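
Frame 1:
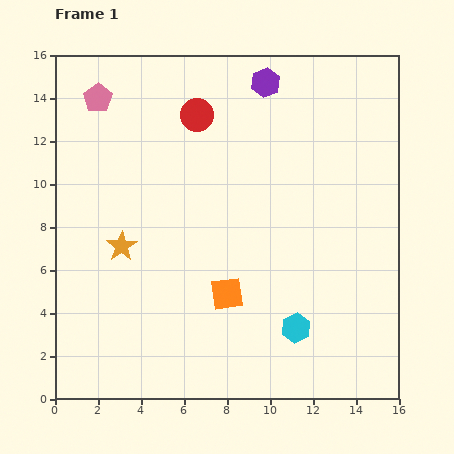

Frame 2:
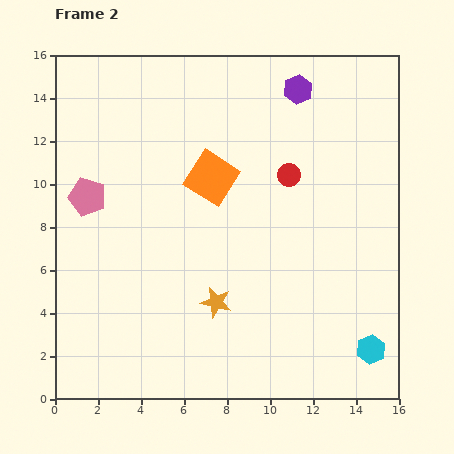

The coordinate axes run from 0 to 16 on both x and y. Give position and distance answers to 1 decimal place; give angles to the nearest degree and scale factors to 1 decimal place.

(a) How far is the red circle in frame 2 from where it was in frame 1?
5.1

The red circle moved from (6.6, 13.2) to (10.9, 10.4), a distance of √(4.3² + 2.8²) ≈ 5.1.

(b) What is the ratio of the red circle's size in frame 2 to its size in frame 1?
0.7×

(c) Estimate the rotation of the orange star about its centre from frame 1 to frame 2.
24° counter-clockwise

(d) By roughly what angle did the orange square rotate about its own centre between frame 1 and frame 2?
40° clockwise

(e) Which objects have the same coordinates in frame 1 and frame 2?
none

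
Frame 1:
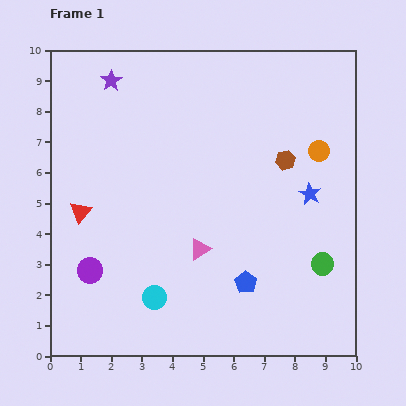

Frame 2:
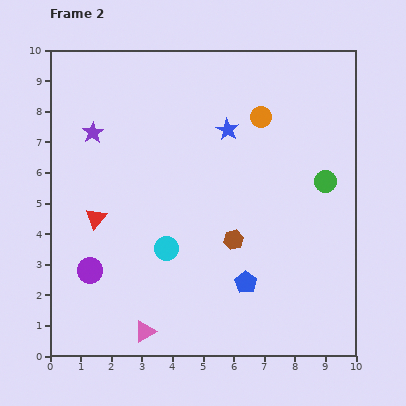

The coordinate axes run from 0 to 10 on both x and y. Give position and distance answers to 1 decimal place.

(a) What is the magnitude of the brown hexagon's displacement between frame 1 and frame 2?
3.1

The brown hexagon moved from (7.7, 6.4) to (6.0, 3.8), a distance of √(1.7² + 2.6²) ≈ 3.1.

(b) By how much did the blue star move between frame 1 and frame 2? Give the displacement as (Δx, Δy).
(-2.7, 2.1)

The blue star was at (8.5, 5.3) in frame 1 and (5.8, 7.4) in frame 2.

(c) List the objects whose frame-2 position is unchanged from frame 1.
the blue pentagon, the purple circle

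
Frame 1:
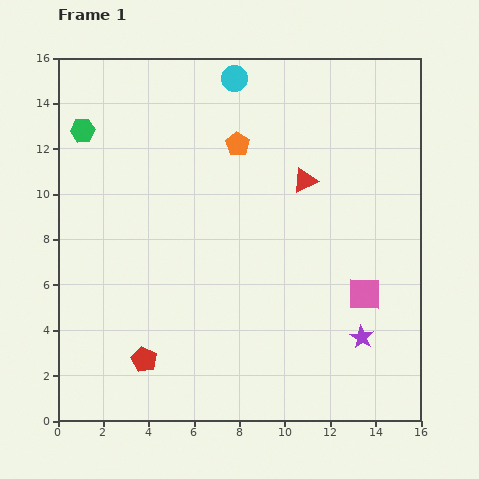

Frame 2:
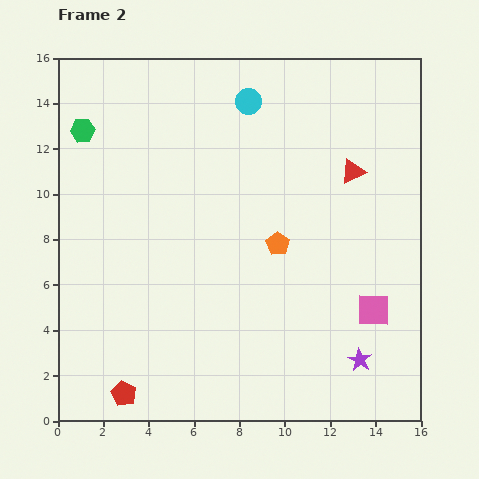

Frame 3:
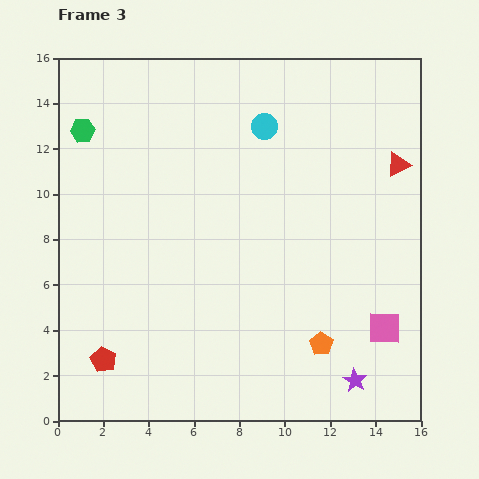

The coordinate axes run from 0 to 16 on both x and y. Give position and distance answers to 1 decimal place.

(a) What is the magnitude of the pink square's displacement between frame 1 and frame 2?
0.8

The pink square moved from (13.5, 5.6) to (13.9, 4.9), a distance of √(0.4² + 0.7²) ≈ 0.8.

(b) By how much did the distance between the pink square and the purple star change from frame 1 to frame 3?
+0.7

Distance in frame 1: 1.9. Distance in frame 3: 2.6.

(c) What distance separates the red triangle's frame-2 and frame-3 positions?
2.0

The red triangle moved from (13.0, 11.0) to (15.0, 11.3), a distance of √(2.0² + 0.3²) ≈ 2.0.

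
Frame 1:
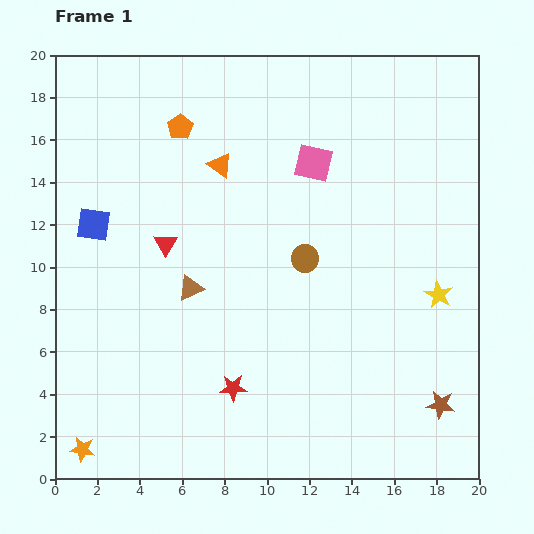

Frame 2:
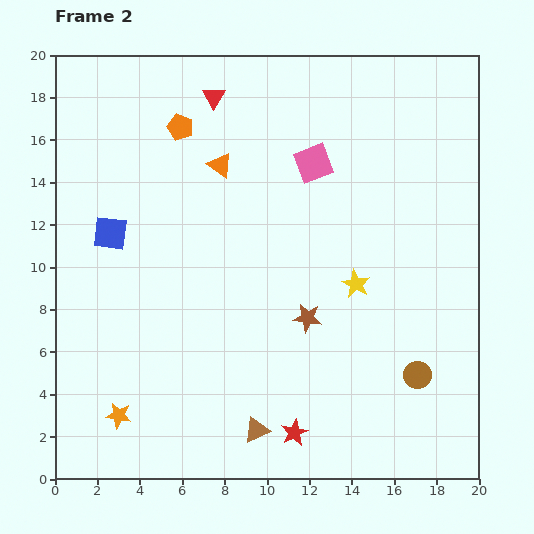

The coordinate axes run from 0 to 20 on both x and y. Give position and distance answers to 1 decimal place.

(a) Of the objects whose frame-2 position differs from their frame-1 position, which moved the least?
the blue square

(moved 0.9)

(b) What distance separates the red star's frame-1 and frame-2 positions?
3.6

The red star moved from (8.4, 4.3) to (11.3, 2.2), a distance of √(2.9² + 2.1²) ≈ 3.6.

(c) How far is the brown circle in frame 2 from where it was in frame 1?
7.6

The brown circle moved from (11.8, 10.4) to (17.1, 4.9), a distance of √(5.3² + 5.5²) ≈ 7.6.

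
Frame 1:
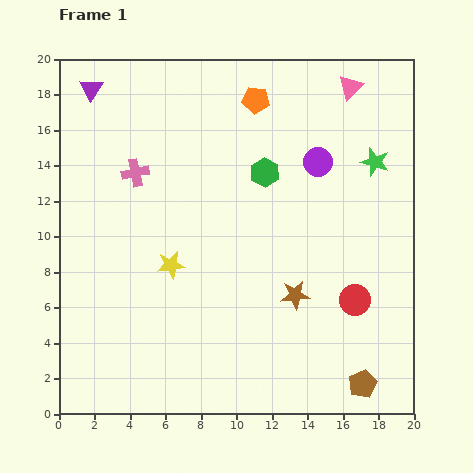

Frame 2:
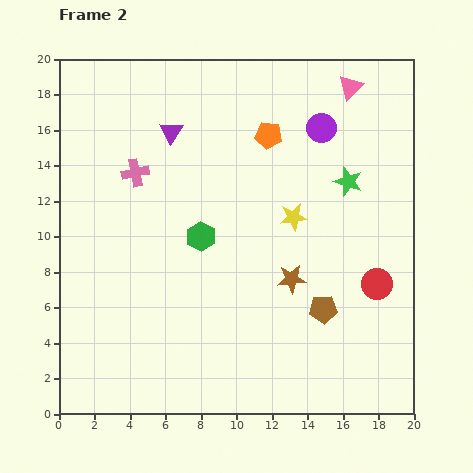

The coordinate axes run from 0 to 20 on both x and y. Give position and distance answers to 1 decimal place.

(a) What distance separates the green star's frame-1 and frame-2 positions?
1.9

The green star moved from (17.8, 14.2) to (16.3, 13.1), a distance of √(1.5² + 1.1²) ≈ 1.9.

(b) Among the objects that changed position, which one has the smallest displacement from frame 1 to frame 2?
the brown star

(moved 0.9)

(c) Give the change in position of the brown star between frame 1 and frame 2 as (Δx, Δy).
(-0.2, 0.9)

The brown star was at (13.3, 6.7) in frame 1 and (13.1, 7.6) in frame 2.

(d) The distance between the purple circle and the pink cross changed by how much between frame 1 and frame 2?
+0.5

Distance in frame 1: 10.3. Distance in frame 2: 10.8.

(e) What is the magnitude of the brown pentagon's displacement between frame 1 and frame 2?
4.7

The brown pentagon moved from (17.1, 1.7) to (14.9, 5.9), a distance of √(2.2² + 4.2²) ≈ 4.7.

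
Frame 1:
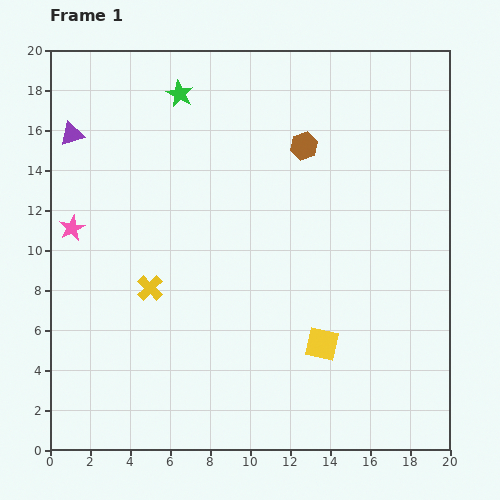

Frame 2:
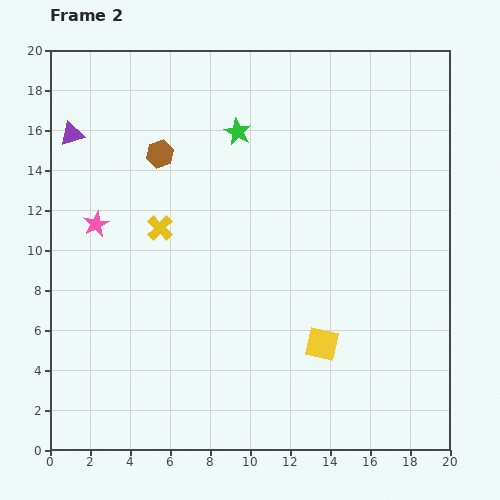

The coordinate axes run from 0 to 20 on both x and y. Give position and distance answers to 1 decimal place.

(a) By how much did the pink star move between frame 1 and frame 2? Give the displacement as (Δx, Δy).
(1.2, 0.2)

The pink star was at (1.1, 11.1) in frame 1 and (2.3, 11.3) in frame 2.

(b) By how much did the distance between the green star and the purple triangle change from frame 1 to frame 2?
+2.5

Distance in frame 1: 5.8. Distance in frame 2: 8.3.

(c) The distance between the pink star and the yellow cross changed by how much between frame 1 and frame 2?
-1.7

Distance in frame 1: 4.9. Distance in frame 2: 3.2.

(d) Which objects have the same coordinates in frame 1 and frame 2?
the purple triangle, the yellow square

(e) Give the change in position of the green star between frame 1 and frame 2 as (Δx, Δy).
(2.9, -1.9)

The green star was at (6.5, 17.8) in frame 1 and (9.4, 15.9) in frame 2.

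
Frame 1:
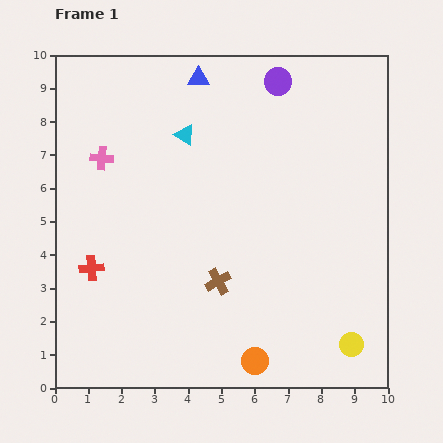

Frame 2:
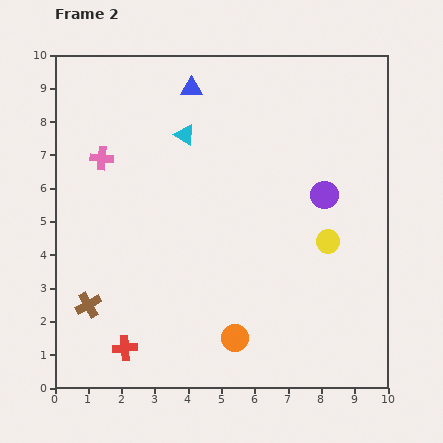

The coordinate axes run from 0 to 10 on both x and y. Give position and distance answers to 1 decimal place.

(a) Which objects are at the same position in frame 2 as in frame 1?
the cyan triangle, the pink cross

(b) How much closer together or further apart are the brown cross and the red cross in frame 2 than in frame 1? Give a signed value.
-2.1

Distance in frame 1: 3.8. Distance in frame 2: 1.7.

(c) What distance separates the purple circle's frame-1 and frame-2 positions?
3.7

The purple circle moved from (6.7, 9.2) to (8.1, 5.8), a distance of √(1.4² + 3.4²) ≈ 3.7.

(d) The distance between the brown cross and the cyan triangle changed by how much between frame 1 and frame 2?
+1.4

Distance in frame 1: 4.5. Distance in frame 2: 5.9.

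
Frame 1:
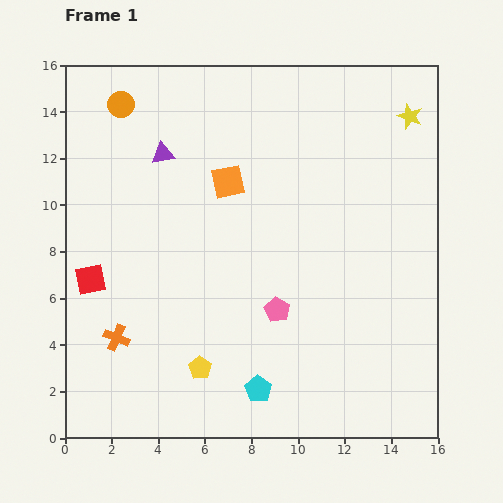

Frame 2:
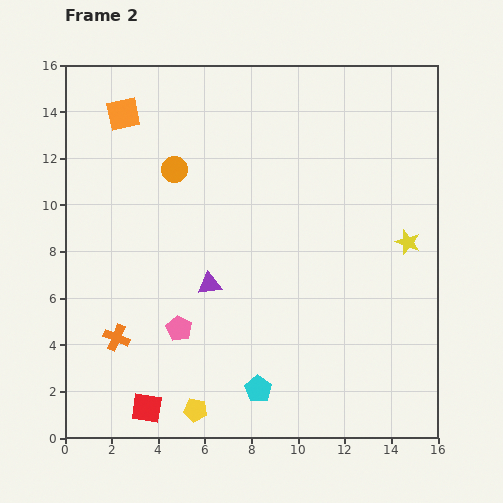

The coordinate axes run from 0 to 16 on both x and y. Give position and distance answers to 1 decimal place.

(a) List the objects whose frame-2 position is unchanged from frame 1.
the orange cross, the cyan pentagon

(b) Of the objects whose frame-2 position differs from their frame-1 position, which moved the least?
the yellow pentagon

(moved 1.8)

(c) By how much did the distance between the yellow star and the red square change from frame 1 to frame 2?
-2.1

Distance in frame 1: 15.4. Distance in frame 2: 13.3.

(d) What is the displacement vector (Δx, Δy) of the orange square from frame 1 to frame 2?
(-4.5, 2.9)

The orange square was at (7.0, 11.0) in frame 1 and (2.5, 13.9) in frame 2.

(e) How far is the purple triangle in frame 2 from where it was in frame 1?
5.9

The purple triangle moved from (4.2, 12.2) to (6.2, 6.6), a distance of √(2.0² + 5.6²) ≈ 5.9.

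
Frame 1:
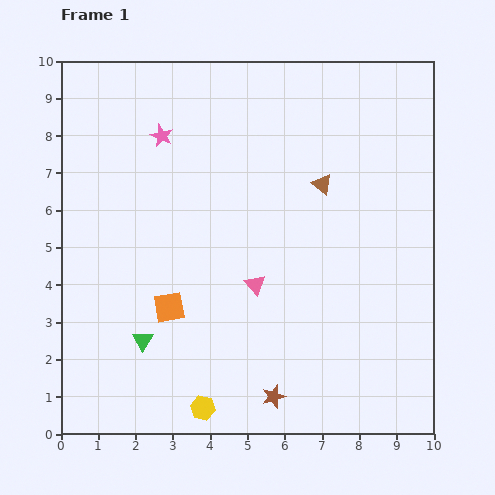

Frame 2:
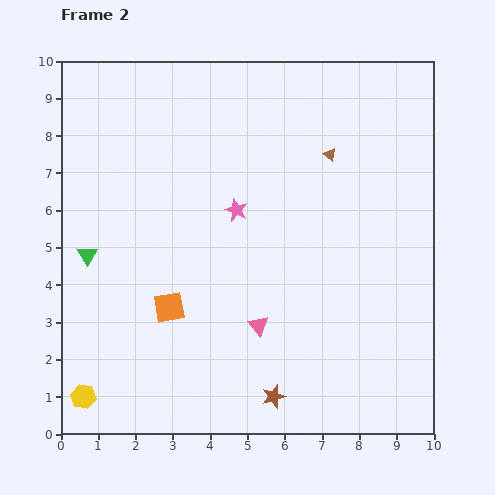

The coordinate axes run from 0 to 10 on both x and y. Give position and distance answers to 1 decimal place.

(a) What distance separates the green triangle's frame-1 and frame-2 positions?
2.7

The green triangle moved from (2.2, 2.5) to (0.7, 4.8), a distance of √(1.5² + 2.3²) ≈ 2.7.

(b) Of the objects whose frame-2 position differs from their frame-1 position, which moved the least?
the brown triangle

(moved 0.8)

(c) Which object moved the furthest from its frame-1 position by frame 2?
the yellow hexagon

(moved 3.2; next 2.8)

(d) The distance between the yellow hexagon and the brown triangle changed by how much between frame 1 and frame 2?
+2.5

Distance in frame 1: 6.8. Distance in frame 2: 9.3.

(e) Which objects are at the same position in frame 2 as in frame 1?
the orange square, the brown star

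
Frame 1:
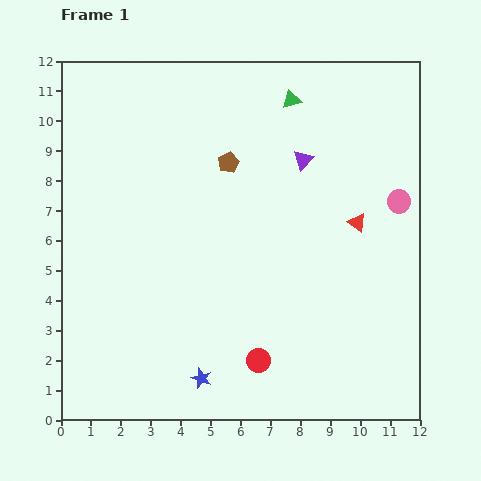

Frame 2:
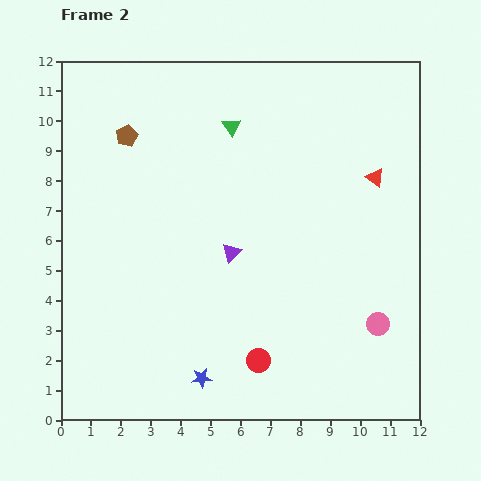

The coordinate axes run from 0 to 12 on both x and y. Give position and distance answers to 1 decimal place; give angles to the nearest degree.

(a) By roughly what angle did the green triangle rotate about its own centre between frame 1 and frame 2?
49° counter-clockwise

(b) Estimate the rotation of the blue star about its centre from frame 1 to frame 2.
28° counter-clockwise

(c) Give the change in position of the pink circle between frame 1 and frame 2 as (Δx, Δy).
(-0.7, -4.1)

The pink circle was at (11.3, 7.3) in frame 1 and (10.6, 3.2) in frame 2.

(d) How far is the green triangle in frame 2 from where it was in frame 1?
2.2

The green triangle moved from (7.7, 10.7) to (5.7, 9.8), a distance of √(2.0² + 0.9²) ≈ 2.2.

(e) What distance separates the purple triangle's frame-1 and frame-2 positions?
3.9

The purple triangle moved from (8.1, 8.7) to (5.7, 5.6), a distance of √(2.4² + 3.1²) ≈ 3.9.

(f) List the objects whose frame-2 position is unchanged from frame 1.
the blue star, the red circle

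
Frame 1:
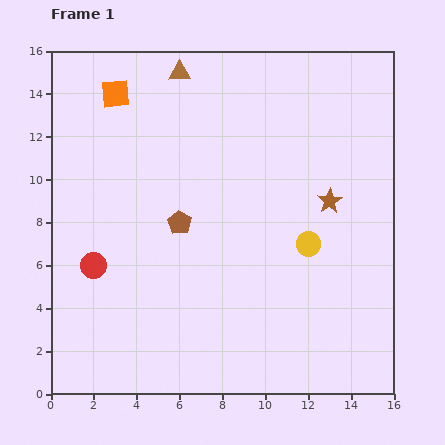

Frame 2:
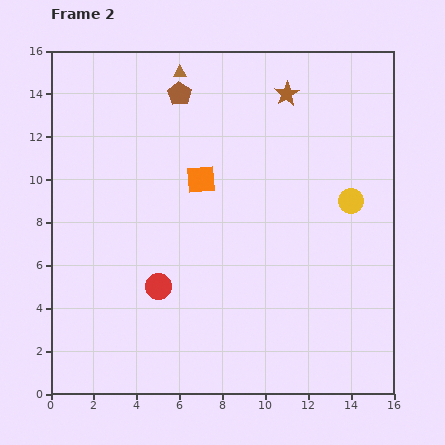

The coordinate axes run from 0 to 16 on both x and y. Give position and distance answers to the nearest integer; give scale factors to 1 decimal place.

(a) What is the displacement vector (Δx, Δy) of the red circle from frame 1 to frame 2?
(3, -1)

The red circle was at (2, 6) in frame 1 and (5, 5) in frame 2.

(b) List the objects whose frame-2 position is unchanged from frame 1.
the brown triangle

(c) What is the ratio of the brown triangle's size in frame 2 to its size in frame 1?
0.6×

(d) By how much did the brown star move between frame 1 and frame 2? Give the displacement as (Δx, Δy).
(-2, 5)

The brown star was at (13, 9) in frame 1 and (11, 14) in frame 2.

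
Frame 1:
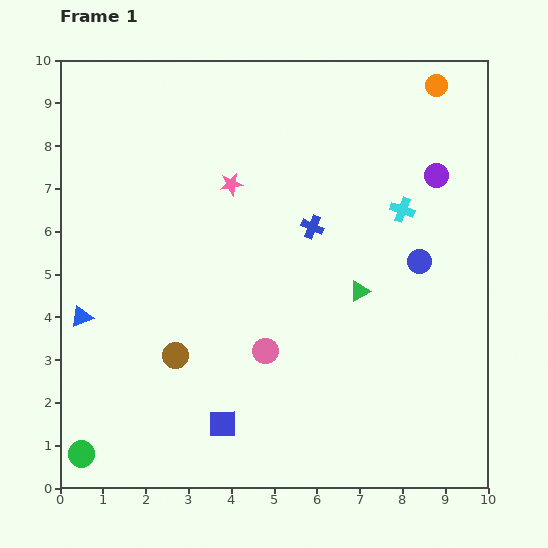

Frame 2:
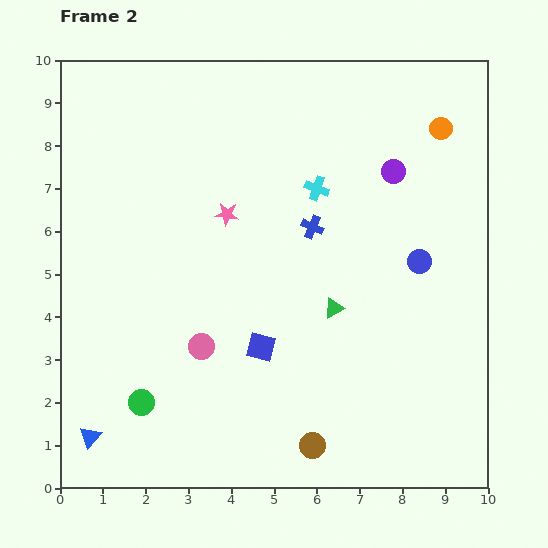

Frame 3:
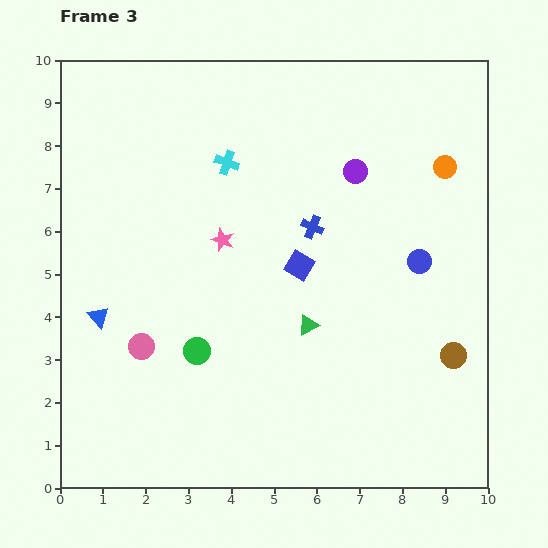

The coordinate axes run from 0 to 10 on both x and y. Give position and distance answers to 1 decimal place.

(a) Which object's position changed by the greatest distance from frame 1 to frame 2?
the brown circle

(moved 3.8; next 2.8)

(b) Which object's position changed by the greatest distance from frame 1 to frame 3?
the brown circle

(moved 6.5; next 4.2)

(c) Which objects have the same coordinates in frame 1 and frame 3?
the blue cross, the blue circle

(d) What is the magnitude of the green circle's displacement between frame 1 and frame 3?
3.6

The green circle moved from (0.5, 0.8) to (3.2, 3.2), a distance of √(2.7² + 2.4²) ≈ 3.6.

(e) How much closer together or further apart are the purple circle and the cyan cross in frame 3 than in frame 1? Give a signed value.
+1.9

Distance in frame 1: 1.1. Distance in frame 3: 3.0.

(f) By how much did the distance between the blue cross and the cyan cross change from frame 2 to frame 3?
+1.6

Distance in frame 2: 0.9. Distance in frame 3: 2.5.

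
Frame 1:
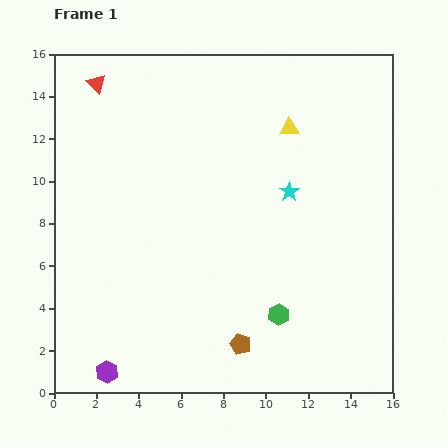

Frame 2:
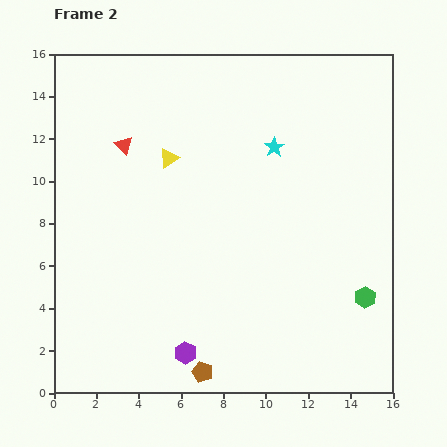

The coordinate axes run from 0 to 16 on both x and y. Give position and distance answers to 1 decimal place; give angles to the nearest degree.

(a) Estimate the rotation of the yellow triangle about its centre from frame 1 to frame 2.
32° counter-clockwise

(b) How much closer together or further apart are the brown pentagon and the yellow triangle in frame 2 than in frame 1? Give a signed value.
-0.3

Distance in frame 1: 10.5. Distance in frame 2: 10.2.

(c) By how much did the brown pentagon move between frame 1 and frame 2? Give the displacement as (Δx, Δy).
(-1.8, -1.3)

The brown pentagon was at (8.8, 2.3) in frame 1 and (7.0, 1.0) in frame 2.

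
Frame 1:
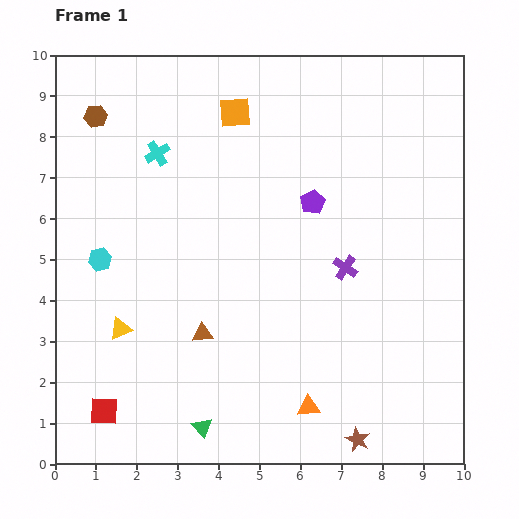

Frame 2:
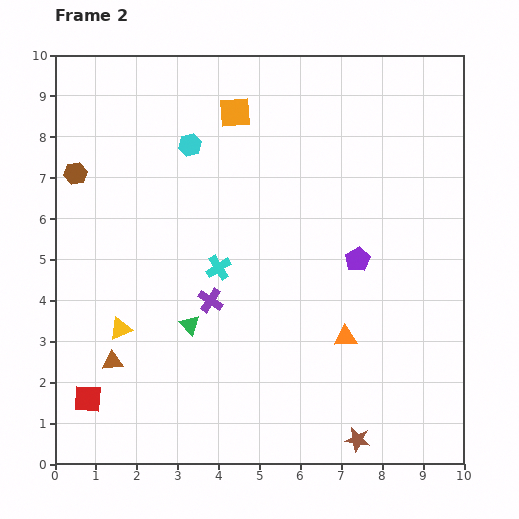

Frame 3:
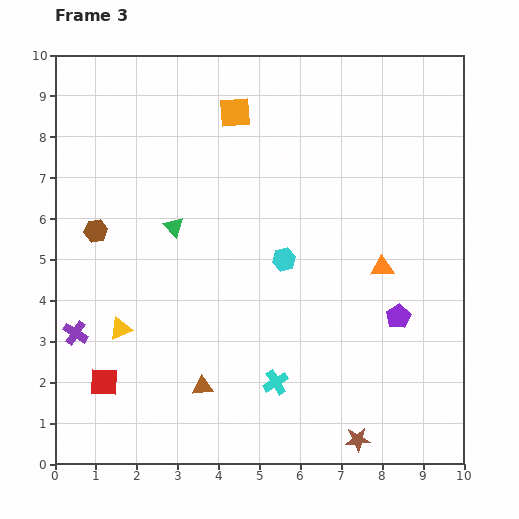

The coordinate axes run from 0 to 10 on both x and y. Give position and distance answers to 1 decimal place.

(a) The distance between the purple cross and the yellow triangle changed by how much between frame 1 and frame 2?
-3.4

Distance in frame 1: 5.7. Distance in frame 2: 2.3.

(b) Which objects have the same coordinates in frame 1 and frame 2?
the orange square, the yellow triangle, the brown star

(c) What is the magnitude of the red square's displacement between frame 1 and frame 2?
0.5

The red square moved from (1.2, 1.3) to (0.8, 1.6), a distance of √(0.4² + 0.3²) ≈ 0.5.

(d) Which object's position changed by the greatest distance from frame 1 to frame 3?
the purple cross

(moved 6.8; next 6.3)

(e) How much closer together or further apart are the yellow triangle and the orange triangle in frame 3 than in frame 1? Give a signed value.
+1.6

Distance in frame 1: 5.0. Distance in frame 3: 6.6.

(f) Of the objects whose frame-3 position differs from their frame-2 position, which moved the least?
the red square

(moved 0.6)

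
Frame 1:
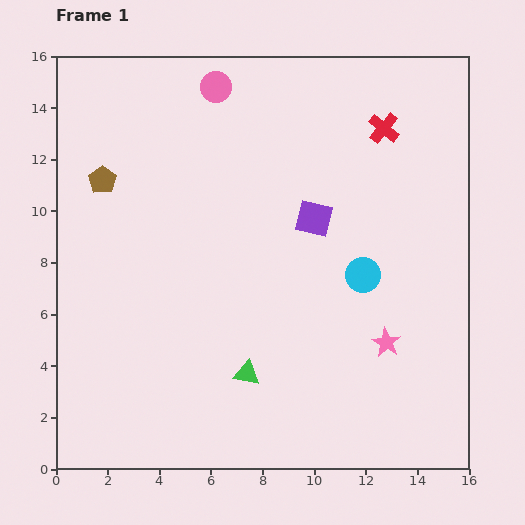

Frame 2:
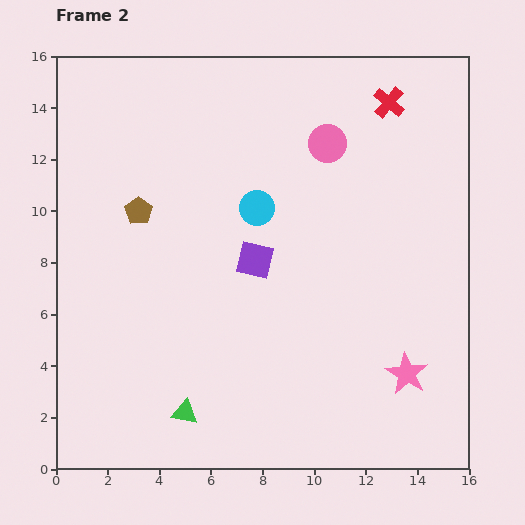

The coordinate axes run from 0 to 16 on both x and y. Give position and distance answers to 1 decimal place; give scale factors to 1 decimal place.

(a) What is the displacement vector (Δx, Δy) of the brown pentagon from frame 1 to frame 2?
(1.4, -1.2)

The brown pentagon was at (1.8, 11.2) in frame 1 and (3.2, 10.0) in frame 2.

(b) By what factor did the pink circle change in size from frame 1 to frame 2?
1.3×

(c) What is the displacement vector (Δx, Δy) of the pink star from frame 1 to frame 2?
(0.8, -1.2)

The pink star was at (12.8, 4.9) in frame 1 and (13.6, 3.7) in frame 2.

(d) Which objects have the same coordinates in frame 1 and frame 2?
none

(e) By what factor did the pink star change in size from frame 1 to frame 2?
1.4×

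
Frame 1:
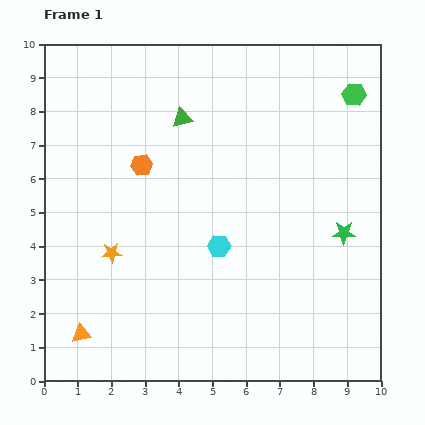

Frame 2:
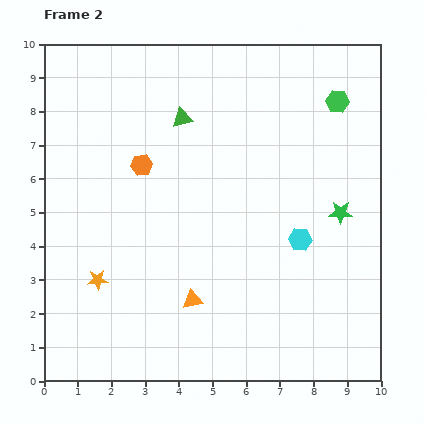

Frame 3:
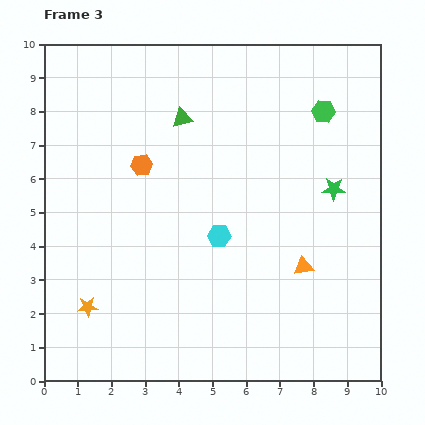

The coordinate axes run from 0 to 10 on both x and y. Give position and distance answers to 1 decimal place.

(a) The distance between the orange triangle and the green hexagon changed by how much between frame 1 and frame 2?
-3.5

Distance in frame 1: 10.8. Distance in frame 2: 7.3.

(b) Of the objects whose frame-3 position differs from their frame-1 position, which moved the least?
the cyan hexagon

(moved 0.3)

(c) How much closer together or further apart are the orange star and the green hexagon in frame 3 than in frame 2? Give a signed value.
+0.2

Distance in frame 2: 8.9. Distance in frame 3: 9.1.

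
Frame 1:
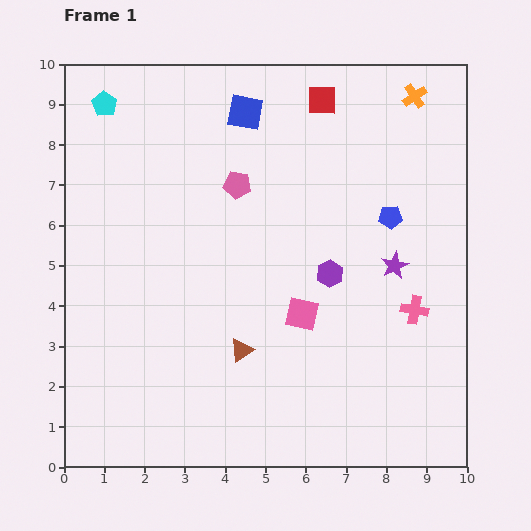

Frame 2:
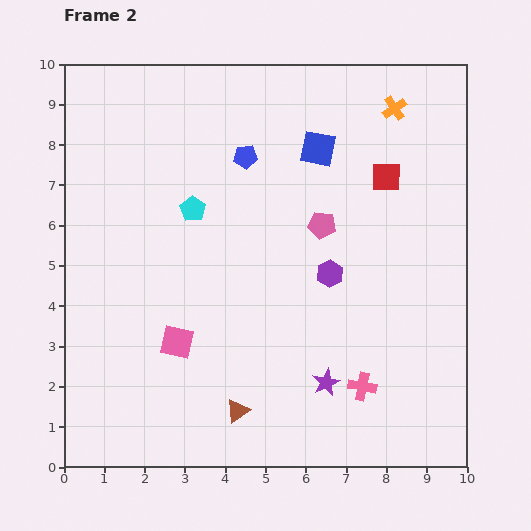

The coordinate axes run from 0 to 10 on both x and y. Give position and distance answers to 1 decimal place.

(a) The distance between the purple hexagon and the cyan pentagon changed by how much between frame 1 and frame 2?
-3.2

Distance in frame 1: 7.0. Distance in frame 2: 3.8.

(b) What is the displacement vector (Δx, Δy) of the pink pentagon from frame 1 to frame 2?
(2.1, -1.0)

The pink pentagon was at (4.3, 7.0) in frame 1 and (6.4, 6.0) in frame 2.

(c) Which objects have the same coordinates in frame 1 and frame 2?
the purple hexagon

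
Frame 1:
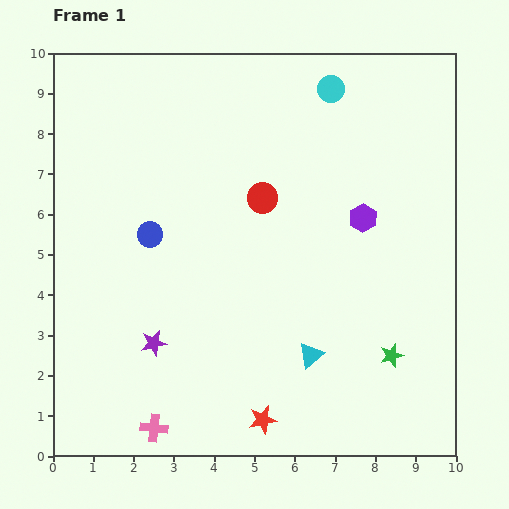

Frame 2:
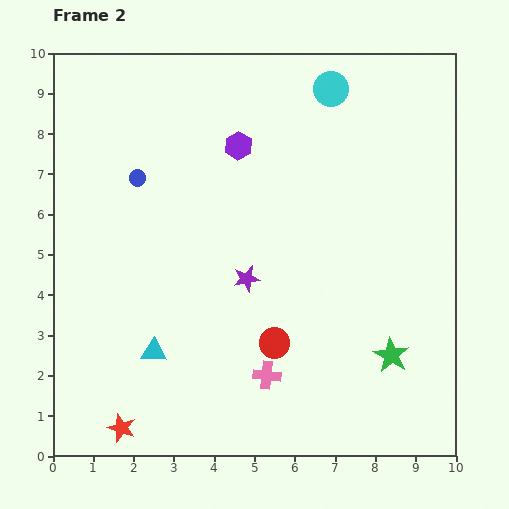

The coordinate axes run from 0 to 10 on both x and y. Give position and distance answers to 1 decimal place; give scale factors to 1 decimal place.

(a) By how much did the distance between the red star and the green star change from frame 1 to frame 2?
+3.3

Distance in frame 1: 3.6. Distance in frame 2: 6.9.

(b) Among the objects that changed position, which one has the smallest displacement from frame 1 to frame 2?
the blue circle

(moved 1.4)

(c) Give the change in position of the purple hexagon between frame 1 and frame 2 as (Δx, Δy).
(-3.1, 1.8)

The purple hexagon was at (7.7, 5.9) in frame 1 and (4.6, 7.7) in frame 2.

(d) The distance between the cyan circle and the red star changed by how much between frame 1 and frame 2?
+1.5

Distance in frame 1: 8.4. Distance in frame 2: 9.9.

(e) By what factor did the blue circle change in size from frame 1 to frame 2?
0.7×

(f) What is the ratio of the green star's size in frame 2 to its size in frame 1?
1.5×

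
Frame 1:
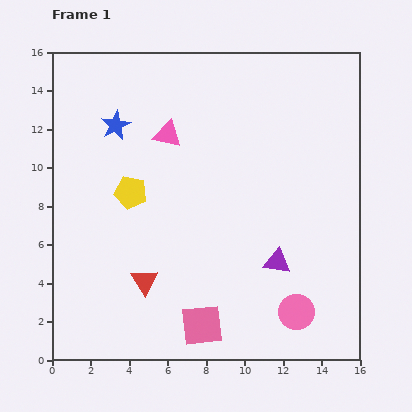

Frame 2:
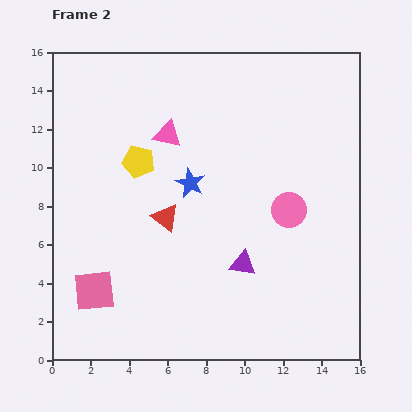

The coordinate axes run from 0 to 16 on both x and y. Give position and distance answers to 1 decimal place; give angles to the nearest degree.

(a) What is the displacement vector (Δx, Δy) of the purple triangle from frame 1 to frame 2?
(-1.8, -0.1)

The purple triangle was at (11.7, 5.1) in frame 1 and (9.9, 5.0) in frame 2.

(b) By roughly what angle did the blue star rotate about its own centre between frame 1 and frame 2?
18° counter-clockwise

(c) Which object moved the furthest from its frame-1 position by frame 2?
the pink square

(moved 5.9; next 5.3)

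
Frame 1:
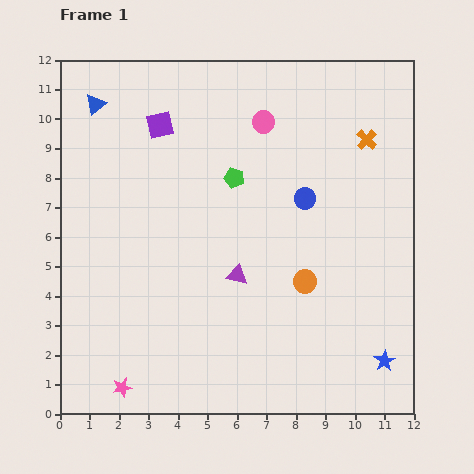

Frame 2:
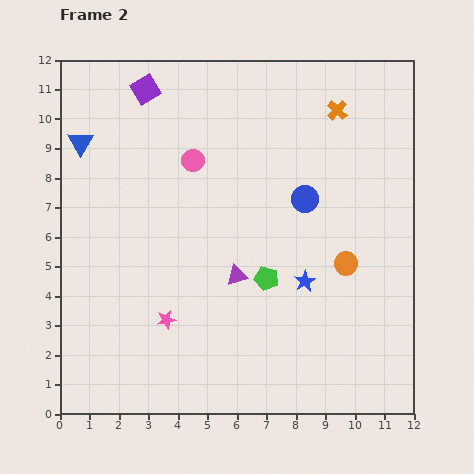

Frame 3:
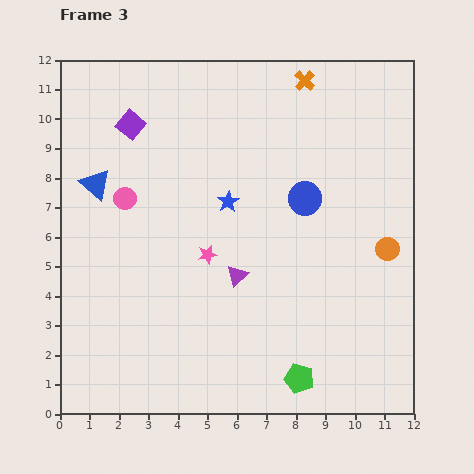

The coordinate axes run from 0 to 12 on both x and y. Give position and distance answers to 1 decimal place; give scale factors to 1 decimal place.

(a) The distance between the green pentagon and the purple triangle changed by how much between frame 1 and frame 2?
-2.3

Distance in frame 1: 3.3. Distance in frame 2: 1.0.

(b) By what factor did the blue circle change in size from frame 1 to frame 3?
1.6×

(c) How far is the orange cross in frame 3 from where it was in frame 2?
1.5

The orange cross moved from (9.4, 10.3) to (8.3, 11.3), a distance of √(1.1² + 1.0²) ≈ 1.5.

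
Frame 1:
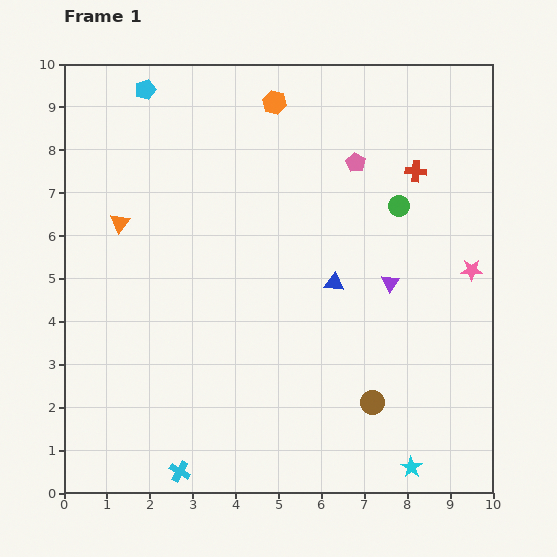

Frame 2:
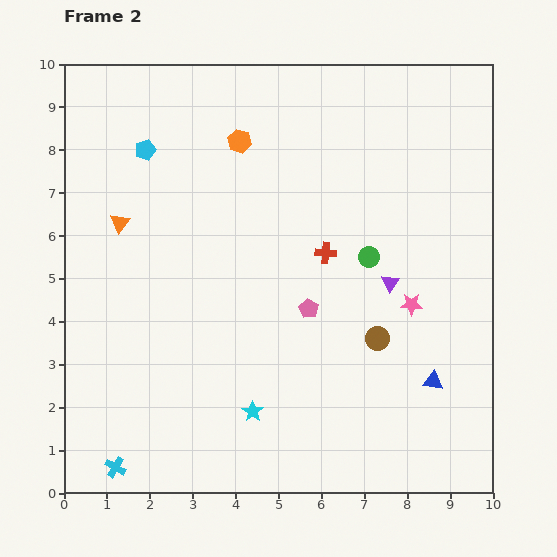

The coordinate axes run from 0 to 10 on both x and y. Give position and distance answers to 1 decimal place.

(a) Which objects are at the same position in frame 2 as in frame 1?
the purple triangle, the orange triangle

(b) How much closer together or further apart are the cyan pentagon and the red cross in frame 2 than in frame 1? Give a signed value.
-1.8

Distance in frame 1: 6.6. Distance in frame 2: 4.8.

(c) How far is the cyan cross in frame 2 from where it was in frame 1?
1.5

The cyan cross moved from (2.7, 0.5) to (1.2, 0.6), a distance of √(1.5² + 0.1²) ≈ 1.5.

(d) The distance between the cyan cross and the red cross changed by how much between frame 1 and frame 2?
-1.9

Distance in frame 1: 8.9. Distance in frame 2: 7.0.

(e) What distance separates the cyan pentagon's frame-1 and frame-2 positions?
1.4

The cyan pentagon moved from (1.9, 9.4) to (1.9, 8.0), a distance of √(0.0² + 1.4²) ≈ 1.4.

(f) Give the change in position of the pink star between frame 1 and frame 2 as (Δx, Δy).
(-1.4, -0.8)

The pink star was at (9.5, 5.2) in frame 1 and (8.1, 4.4) in frame 2.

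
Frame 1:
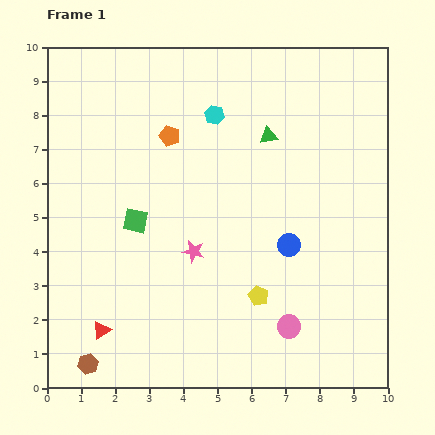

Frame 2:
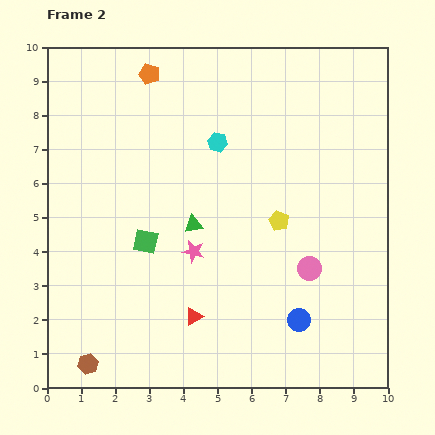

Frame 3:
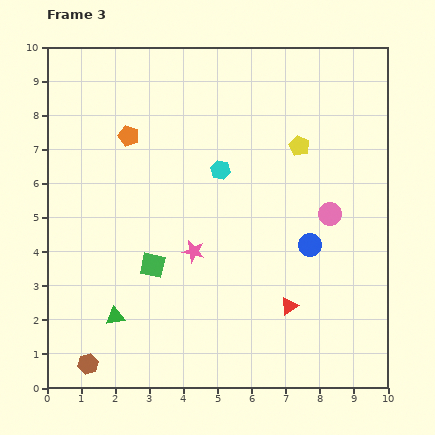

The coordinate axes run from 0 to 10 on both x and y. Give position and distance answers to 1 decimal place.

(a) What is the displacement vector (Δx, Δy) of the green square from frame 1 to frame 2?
(0.3, -0.6)

The green square was at (2.6, 4.9) in frame 1 and (2.9, 4.3) in frame 2.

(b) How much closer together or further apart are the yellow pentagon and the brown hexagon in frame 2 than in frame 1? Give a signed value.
+1.6

Distance in frame 1: 5.4. Distance in frame 2: 7.0.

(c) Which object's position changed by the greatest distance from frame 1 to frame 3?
the green triangle

(moved 7.0; next 5.5)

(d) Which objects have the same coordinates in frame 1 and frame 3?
the pink star, the brown hexagon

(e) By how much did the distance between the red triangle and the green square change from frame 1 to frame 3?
+0.8

Distance in frame 1: 3.4. Distance in frame 3: 4.2.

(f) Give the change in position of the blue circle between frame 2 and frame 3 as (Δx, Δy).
(0.3, 2.2)

The blue circle was at (7.4, 2.0) in frame 2 and (7.7, 4.2) in frame 3.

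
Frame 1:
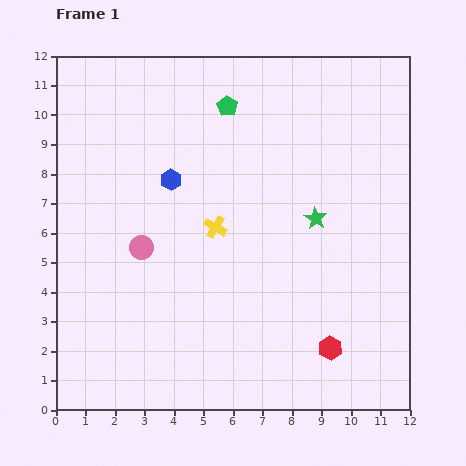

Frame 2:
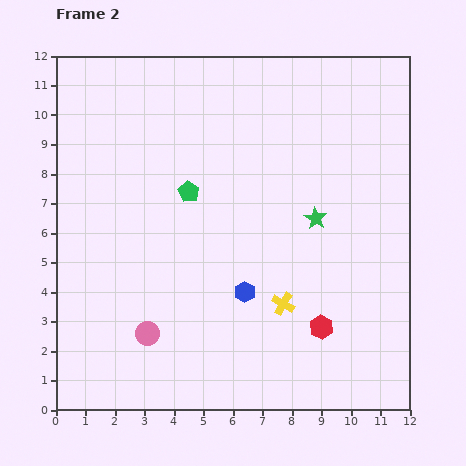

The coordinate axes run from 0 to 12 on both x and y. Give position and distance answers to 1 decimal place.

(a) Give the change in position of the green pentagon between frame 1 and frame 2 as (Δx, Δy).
(-1.3, -2.9)

The green pentagon was at (5.8, 10.3) in frame 1 and (4.5, 7.4) in frame 2.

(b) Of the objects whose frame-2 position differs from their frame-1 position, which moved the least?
the red hexagon

(moved 0.8)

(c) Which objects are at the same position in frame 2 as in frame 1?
the green star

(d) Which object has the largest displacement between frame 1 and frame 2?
the blue hexagon

(moved 4.5; next 3.5)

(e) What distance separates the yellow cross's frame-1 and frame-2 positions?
3.5

The yellow cross moved from (5.4, 6.2) to (7.7, 3.6), a distance of √(2.3² + 2.6²) ≈ 3.5.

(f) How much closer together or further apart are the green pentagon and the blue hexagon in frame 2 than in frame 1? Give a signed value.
+0.8

Distance in frame 1: 3.1. Distance in frame 2: 3.9.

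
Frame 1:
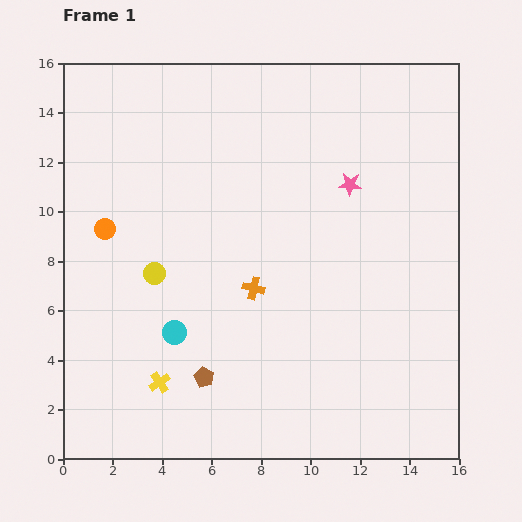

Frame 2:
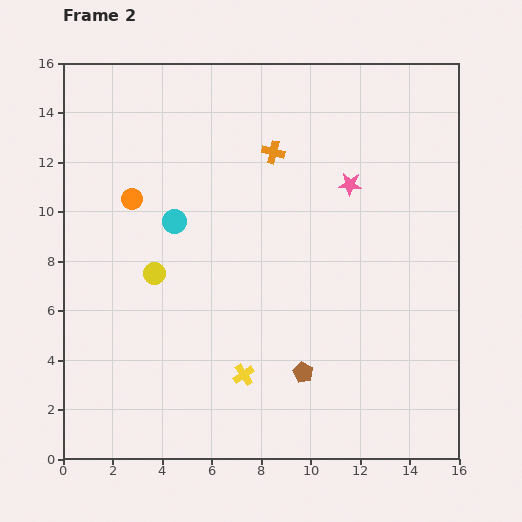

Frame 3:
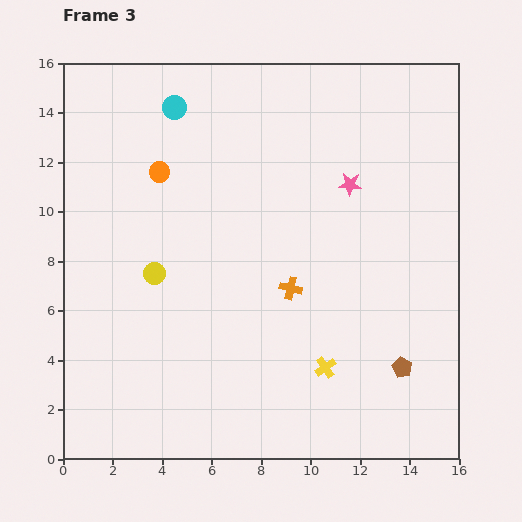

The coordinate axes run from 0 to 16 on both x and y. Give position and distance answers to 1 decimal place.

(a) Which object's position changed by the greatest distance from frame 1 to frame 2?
the orange cross

(moved 5.6; next 4.5)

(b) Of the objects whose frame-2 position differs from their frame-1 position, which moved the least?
the orange circle

(moved 1.6)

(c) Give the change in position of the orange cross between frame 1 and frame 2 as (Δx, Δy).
(0.8, 5.5)

The orange cross was at (7.7, 6.9) in frame 1 and (8.5, 12.4) in frame 2.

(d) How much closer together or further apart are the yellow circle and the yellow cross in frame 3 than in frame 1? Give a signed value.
+3.5

Distance in frame 1: 4.4. Distance in frame 3: 7.9.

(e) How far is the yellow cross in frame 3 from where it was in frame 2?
3.3

The yellow cross moved from (7.3, 3.4) to (10.6, 3.7), a distance of √(3.3² + 0.3²) ≈ 3.3.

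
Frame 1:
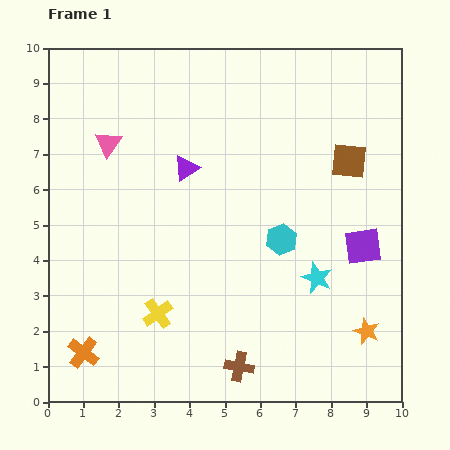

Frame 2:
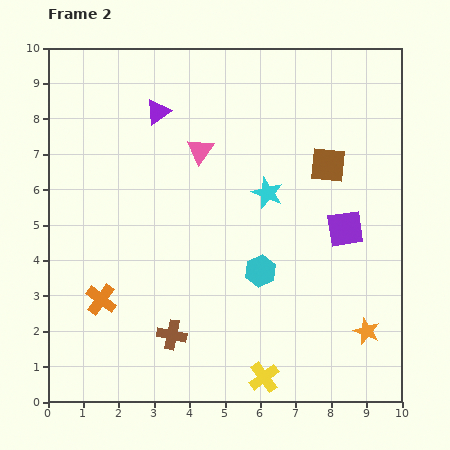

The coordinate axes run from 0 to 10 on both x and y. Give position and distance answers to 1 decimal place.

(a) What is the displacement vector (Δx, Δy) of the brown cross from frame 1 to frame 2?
(-1.9, 0.9)

The brown cross was at (5.4, 1.0) in frame 1 and (3.5, 1.9) in frame 2.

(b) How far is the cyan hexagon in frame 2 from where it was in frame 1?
1.1

The cyan hexagon moved from (6.6, 4.6) to (6.0, 3.7), a distance of √(0.6² + 0.9²) ≈ 1.1.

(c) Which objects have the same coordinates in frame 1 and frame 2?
the orange star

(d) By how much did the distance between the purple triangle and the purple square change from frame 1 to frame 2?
+0.7

Distance in frame 1: 5.5. Distance in frame 2: 6.2.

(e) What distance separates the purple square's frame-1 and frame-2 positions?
0.7

The purple square moved from (8.9, 4.4) to (8.4, 4.9), a distance of √(0.5² + 0.5²) ≈ 0.7.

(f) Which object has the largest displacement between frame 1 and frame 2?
the yellow cross

(moved 3.5; next 2.8)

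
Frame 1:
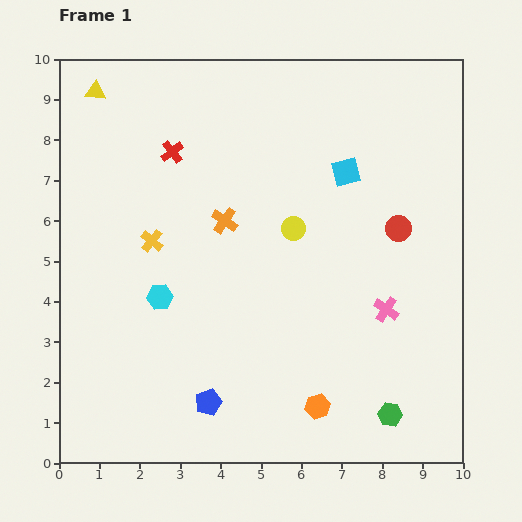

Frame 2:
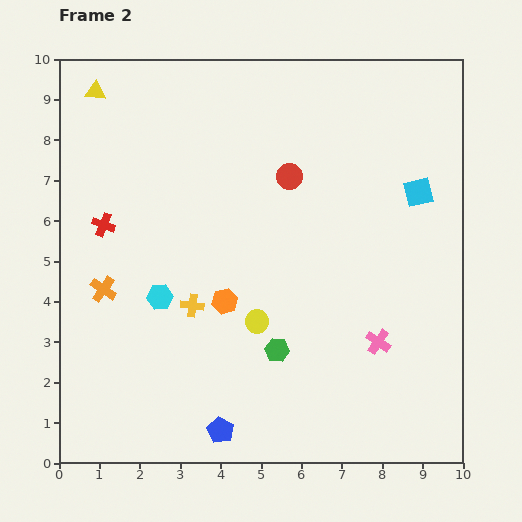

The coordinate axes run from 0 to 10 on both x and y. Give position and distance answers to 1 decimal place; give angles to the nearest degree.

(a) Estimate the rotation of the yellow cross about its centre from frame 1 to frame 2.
33° counter-clockwise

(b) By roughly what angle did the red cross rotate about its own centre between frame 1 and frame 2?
32° counter-clockwise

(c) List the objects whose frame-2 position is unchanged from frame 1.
the cyan hexagon, the yellow triangle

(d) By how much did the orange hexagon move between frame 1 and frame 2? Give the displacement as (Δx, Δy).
(-2.3, 2.6)

The orange hexagon was at (6.4, 1.4) in frame 1 and (4.1, 4.0) in frame 2.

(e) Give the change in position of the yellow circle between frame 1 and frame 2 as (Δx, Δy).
(-0.9, -2.3)

The yellow circle was at (5.8, 5.8) in frame 1 and (4.9, 3.5) in frame 2.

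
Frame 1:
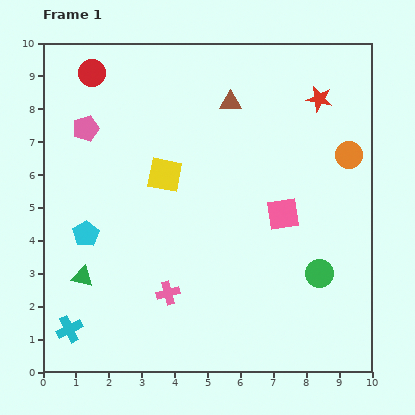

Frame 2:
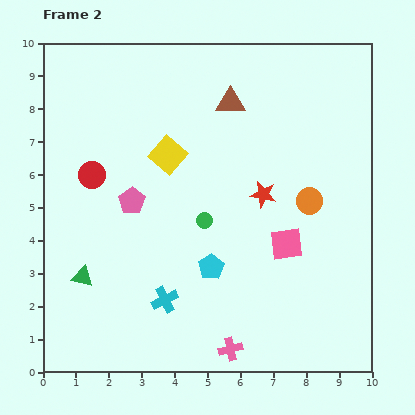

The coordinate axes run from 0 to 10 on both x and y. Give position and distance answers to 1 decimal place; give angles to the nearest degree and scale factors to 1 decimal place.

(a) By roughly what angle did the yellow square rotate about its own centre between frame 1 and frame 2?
30° clockwise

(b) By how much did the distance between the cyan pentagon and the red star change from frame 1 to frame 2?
-5.5

Distance in frame 1: 8.2. Distance in frame 2: 2.7.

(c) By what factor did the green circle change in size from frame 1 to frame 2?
0.6×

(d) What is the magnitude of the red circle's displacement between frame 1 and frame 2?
3.1

The red circle moved from (1.5, 9.1) to (1.5, 6.0), a distance of √(0.0² + 3.1²) ≈ 3.1.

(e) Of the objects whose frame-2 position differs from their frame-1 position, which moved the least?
the yellow square

(moved 0.6)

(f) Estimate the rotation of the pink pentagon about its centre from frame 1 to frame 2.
17° counter-clockwise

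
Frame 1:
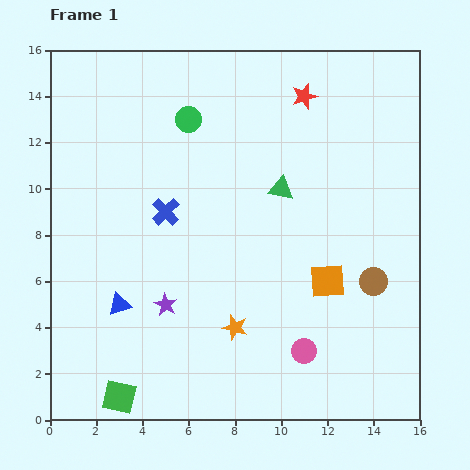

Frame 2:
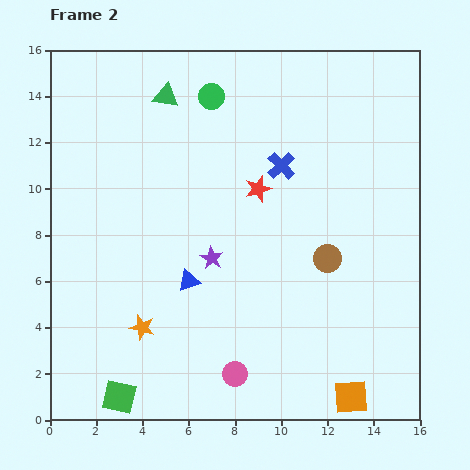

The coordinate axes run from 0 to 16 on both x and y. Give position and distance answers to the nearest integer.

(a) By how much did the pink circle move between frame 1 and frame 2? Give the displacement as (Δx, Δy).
(-3, -1)

The pink circle was at (11, 3) in frame 1 and (8, 2) in frame 2.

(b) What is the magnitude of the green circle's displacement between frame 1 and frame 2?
1

The green circle moved from (6, 13) to (7, 14), a distance of √(1² + 1²) ≈ 1.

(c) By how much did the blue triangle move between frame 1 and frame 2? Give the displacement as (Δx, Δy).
(3, 1)

The blue triangle was at (3, 5) in frame 1 and (6, 6) in frame 2.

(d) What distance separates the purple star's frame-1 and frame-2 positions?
3

The purple star moved from (5, 5) to (7, 7), a distance of √(2² + 2²) ≈ 3.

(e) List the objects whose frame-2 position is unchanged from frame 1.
the green square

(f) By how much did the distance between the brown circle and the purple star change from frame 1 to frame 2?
-4

Distance in frame 1: 9. Distance in frame 2: 5.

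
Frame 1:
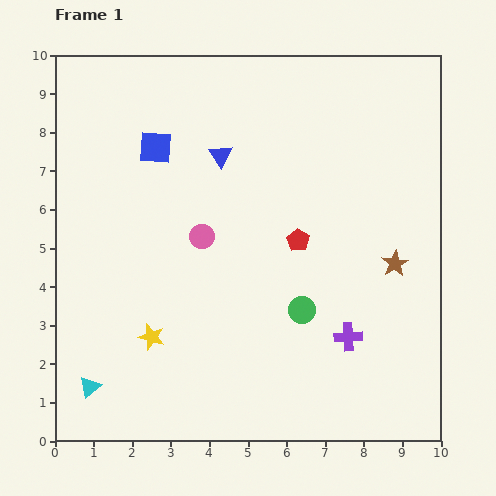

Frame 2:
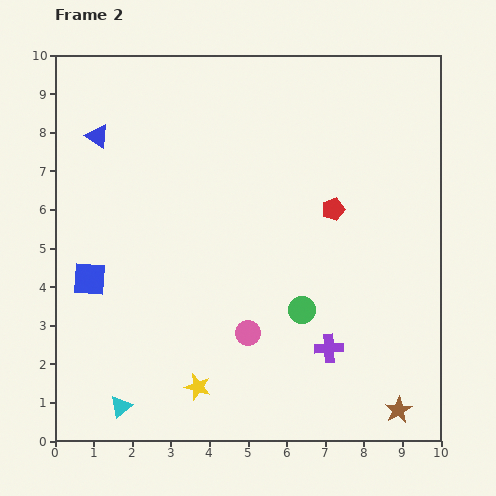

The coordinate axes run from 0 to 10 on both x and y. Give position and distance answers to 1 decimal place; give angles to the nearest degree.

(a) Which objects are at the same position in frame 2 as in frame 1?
the green circle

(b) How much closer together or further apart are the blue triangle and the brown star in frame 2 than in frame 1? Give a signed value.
+5.2

Distance in frame 1: 5.3. Distance in frame 2: 10.5.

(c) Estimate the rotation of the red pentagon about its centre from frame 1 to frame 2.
22° clockwise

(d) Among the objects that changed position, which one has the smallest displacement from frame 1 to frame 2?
the purple cross

(moved 0.6)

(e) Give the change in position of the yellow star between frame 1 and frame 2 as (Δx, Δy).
(1.2, -1.3)

The yellow star was at (2.5, 2.7) in frame 1 and (3.7, 1.4) in frame 2.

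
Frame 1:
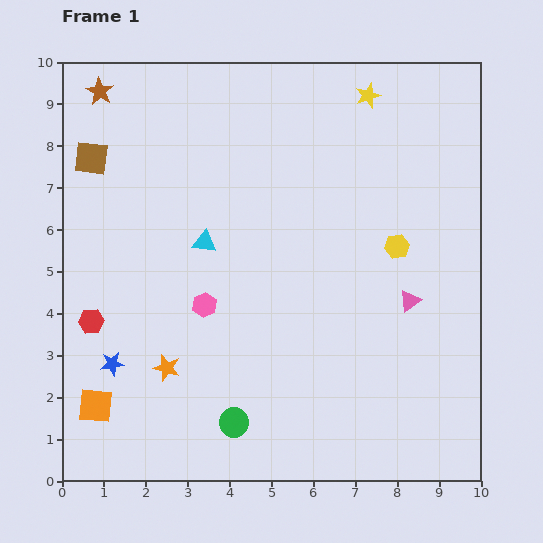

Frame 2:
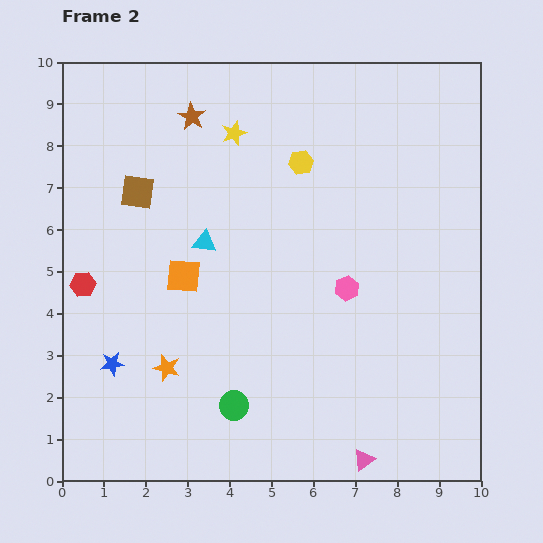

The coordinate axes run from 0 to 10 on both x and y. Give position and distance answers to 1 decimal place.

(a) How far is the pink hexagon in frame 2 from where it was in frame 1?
3.4

The pink hexagon moved from (3.4, 4.2) to (6.8, 4.6), a distance of √(3.4² + 0.4²) ≈ 3.4.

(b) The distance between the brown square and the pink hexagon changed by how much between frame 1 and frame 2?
+1.1

Distance in frame 1: 4.4. Distance in frame 2: 5.5.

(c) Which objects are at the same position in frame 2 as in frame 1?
the cyan triangle, the orange star, the blue star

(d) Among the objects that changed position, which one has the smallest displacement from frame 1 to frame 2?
the green circle

(moved 0.4)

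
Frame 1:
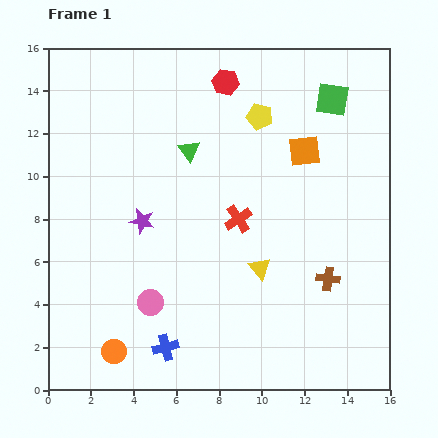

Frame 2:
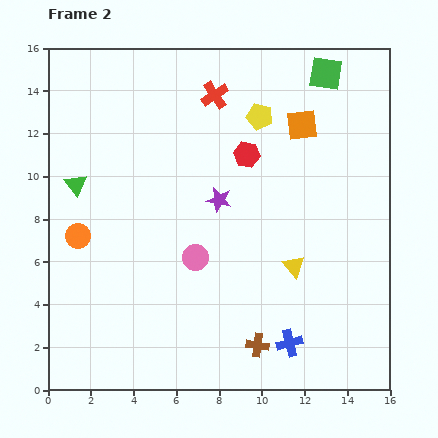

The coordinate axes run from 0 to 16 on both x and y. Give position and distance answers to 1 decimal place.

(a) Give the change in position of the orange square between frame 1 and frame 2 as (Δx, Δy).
(-0.1, 1.2)

The orange square was at (12.0, 11.2) in frame 1 and (11.9, 12.4) in frame 2.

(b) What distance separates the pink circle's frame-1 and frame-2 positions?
3.0

The pink circle moved from (4.8, 4.1) to (6.9, 6.2), a distance of √(2.1² + 2.1²) ≈ 3.0.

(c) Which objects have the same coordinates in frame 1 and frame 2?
the yellow pentagon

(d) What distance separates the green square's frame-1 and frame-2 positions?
1.2

The green square moved from (13.3, 13.6) to (13.0, 14.8), a distance of √(0.3² + 1.2²) ≈ 1.2.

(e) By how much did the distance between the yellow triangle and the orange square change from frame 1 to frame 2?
+0.7

Distance in frame 1: 5.9. Distance in frame 2: 6.6.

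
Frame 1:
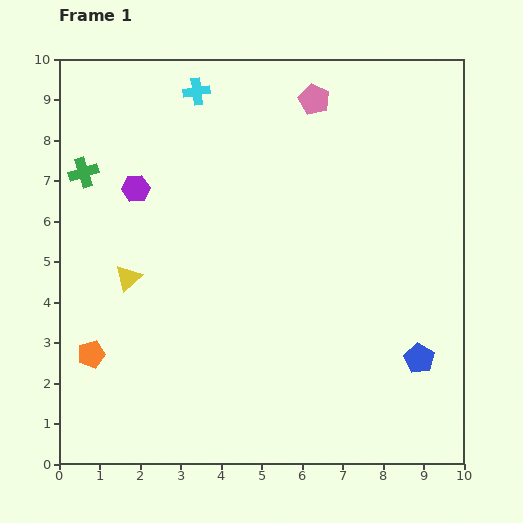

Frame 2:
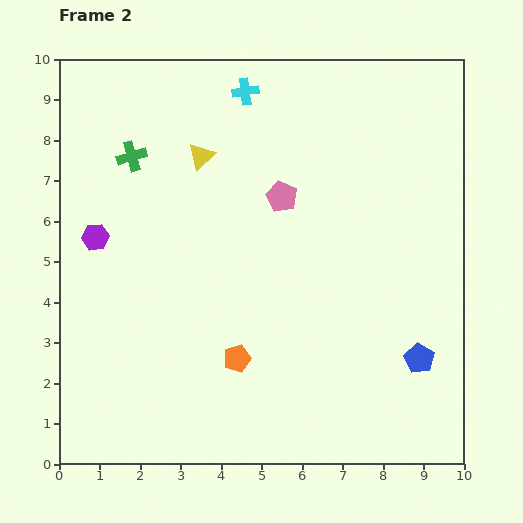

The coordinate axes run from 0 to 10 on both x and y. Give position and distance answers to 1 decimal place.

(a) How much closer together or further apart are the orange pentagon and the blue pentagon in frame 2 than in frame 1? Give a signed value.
-3.6

Distance in frame 1: 8.1. Distance in frame 2: 4.5.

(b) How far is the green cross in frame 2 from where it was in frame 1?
1.3

The green cross moved from (0.6, 7.2) to (1.8, 7.6), a distance of √(1.2² + 0.4²) ≈ 1.3.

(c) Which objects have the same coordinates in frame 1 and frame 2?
the blue pentagon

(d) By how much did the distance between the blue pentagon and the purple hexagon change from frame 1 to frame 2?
+0.3

Distance in frame 1: 8.2. Distance in frame 2: 8.5.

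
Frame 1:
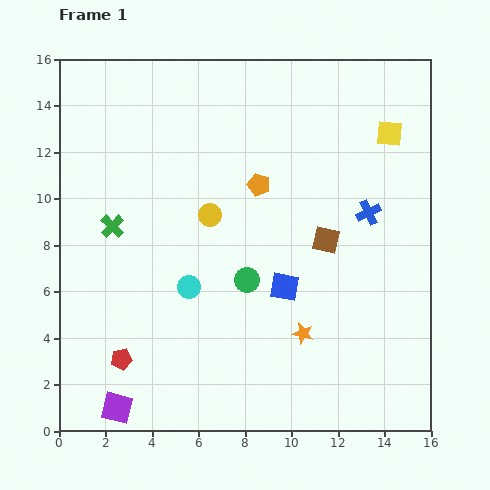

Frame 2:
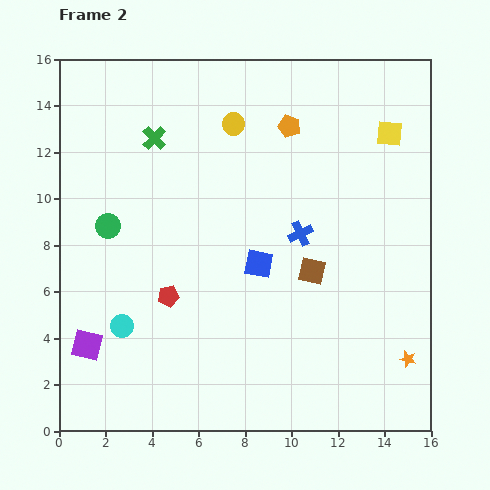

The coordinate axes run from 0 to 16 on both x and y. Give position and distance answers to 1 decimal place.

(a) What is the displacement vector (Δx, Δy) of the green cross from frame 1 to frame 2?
(1.8, 3.8)

The green cross was at (2.3, 8.8) in frame 1 and (4.1, 12.6) in frame 2.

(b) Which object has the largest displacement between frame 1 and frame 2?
the green circle

(moved 6.4; next 4.6)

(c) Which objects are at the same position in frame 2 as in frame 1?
the yellow square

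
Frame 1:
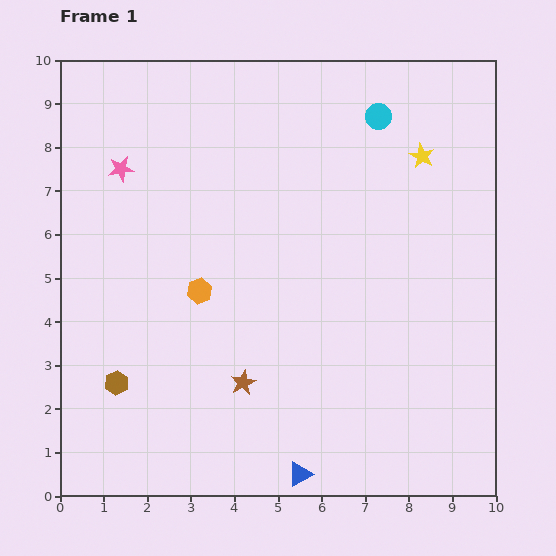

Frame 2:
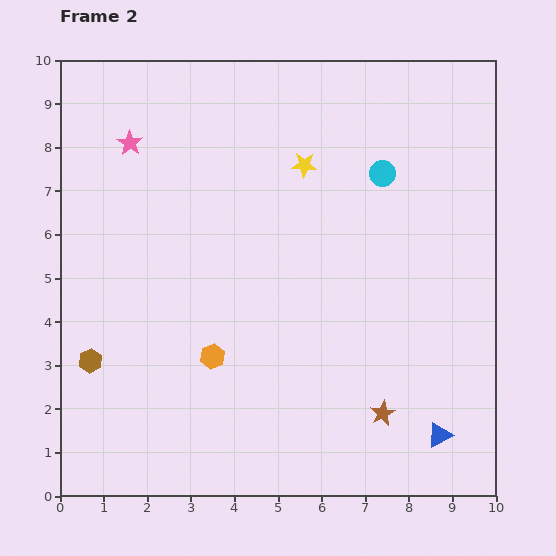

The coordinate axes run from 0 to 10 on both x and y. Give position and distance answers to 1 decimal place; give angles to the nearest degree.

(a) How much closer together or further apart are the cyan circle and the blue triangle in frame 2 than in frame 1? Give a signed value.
-2.3

Distance in frame 1: 8.4. Distance in frame 2: 6.1.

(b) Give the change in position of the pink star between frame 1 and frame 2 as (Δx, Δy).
(0.2, 0.6)

The pink star was at (1.4, 7.5) in frame 1 and (1.6, 8.1) in frame 2.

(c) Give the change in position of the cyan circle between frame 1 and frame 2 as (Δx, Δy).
(0.1, -1.3)

The cyan circle was at (7.3, 8.7) in frame 1 and (7.4, 7.4) in frame 2.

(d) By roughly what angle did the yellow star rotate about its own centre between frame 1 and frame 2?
26° counter-clockwise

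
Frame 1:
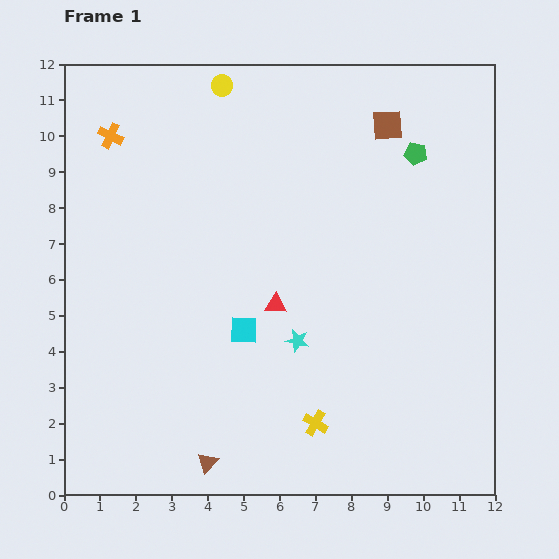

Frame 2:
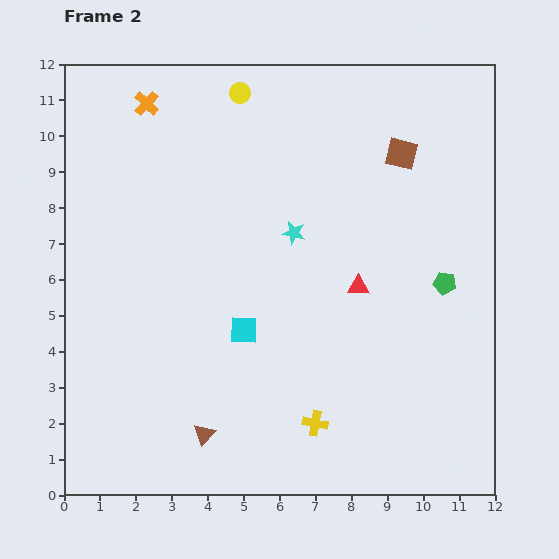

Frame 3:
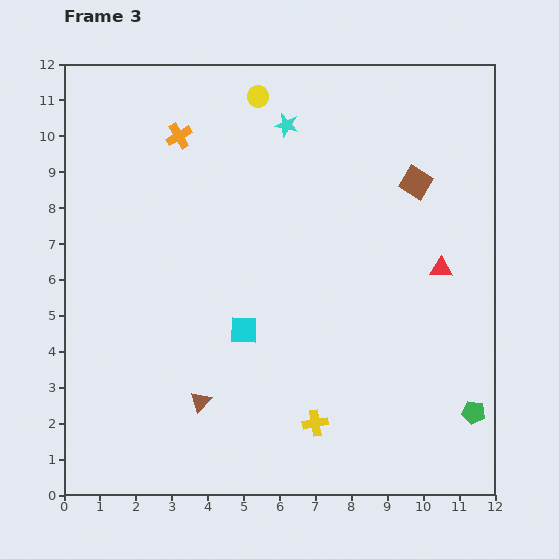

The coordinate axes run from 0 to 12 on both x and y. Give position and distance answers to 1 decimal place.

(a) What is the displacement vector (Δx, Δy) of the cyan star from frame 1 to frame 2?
(-0.1, 3.0)

The cyan star was at (6.5, 4.3) in frame 1 and (6.4, 7.3) in frame 2.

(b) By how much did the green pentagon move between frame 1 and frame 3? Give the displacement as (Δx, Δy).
(1.6, -7.2)

The green pentagon was at (9.8, 9.5) in frame 1 and (11.4, 2.3) in frame 3.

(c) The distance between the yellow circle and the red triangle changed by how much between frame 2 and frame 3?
+0.7

Distance in frame 2: 6.3. Distance in frame 3: 7.0.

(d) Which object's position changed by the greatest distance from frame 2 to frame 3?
the green pentagon

(moved 3.7; next 3.0)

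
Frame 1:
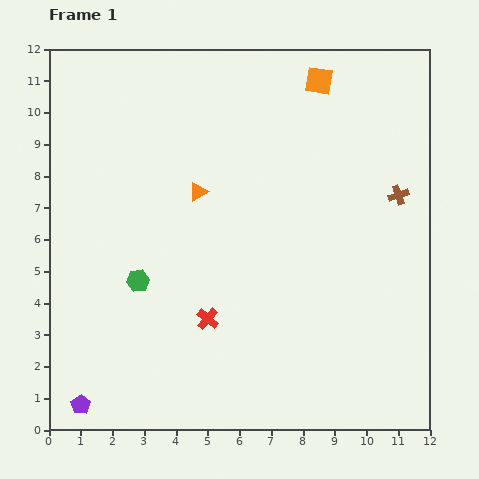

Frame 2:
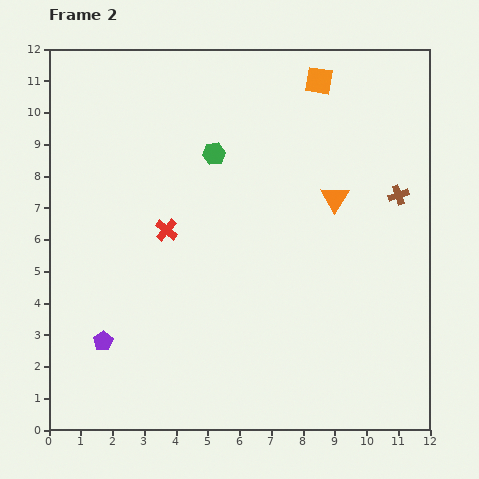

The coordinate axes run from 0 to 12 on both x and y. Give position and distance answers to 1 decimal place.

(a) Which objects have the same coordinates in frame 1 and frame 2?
the brown cross, the orange square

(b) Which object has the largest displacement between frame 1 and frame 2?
the green hexagon

(moved 4.7; next 4.3)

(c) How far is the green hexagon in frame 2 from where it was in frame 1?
4.7

The green hexagon moved from (2.8, 4.7) to (5.2, 8.7), a distance of √(2.4² + 4.0²) ≈ 4.7.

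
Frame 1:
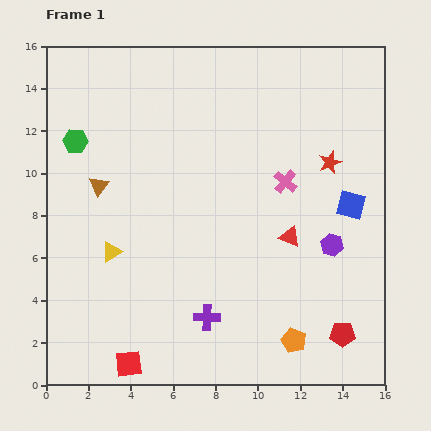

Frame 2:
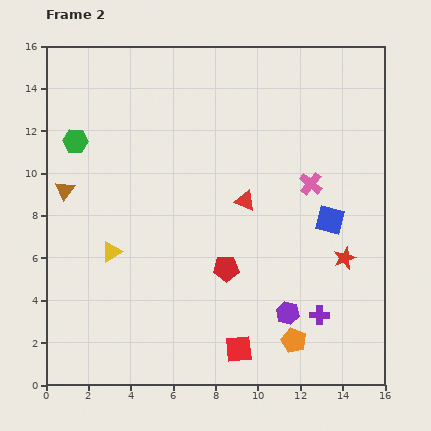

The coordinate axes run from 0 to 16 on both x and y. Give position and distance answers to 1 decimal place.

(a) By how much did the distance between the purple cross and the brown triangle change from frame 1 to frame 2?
+5.4

Distance in frame 1: 8.0. Distance in frame 2: 13.4.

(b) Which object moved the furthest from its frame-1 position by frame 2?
the red pentagon

(moved 6.3; next 5.3)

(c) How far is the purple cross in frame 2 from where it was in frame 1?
5.3

The purple cross moved from (7.6, 3.2) to (12.9, 3.3), a distance of √(5.3² + 0.1²) ≈ 5.3.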